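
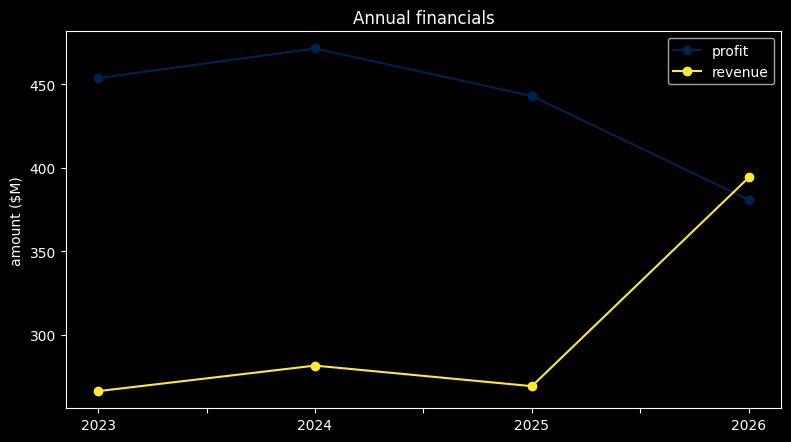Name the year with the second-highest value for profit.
Top 3 for profit: 2024 ≈ 480, 2023 ≈ 460, 2025 ≈ 440.

2023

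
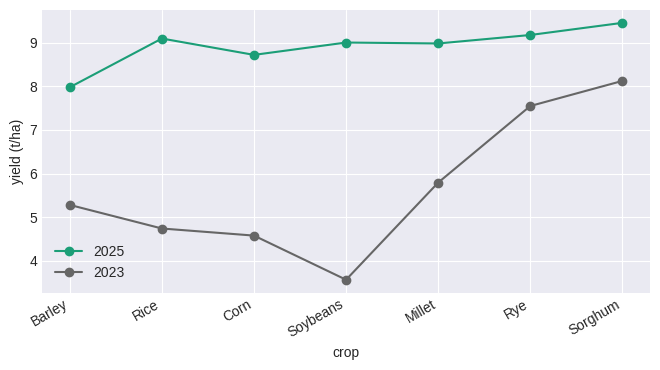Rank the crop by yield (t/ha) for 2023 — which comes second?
Rye

Top 3 for 2023: Sorghum ≈ 8.0, Rye ≈ 7.5, Millet ≈ 6.0.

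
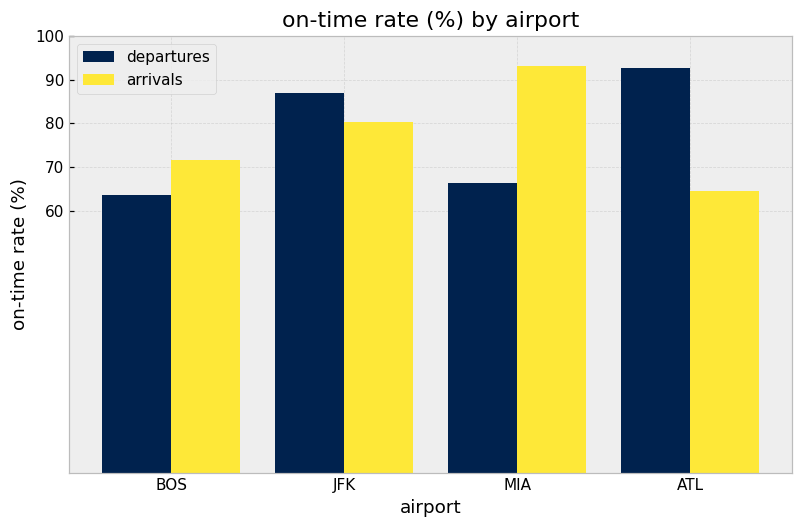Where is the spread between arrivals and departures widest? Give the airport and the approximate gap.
ATL, ≈ 30 %

ATL: arrivals ≈ 60, departures ≈ 90 → gap ≈ 30. Next-largest (MIA) is only ≈ 20.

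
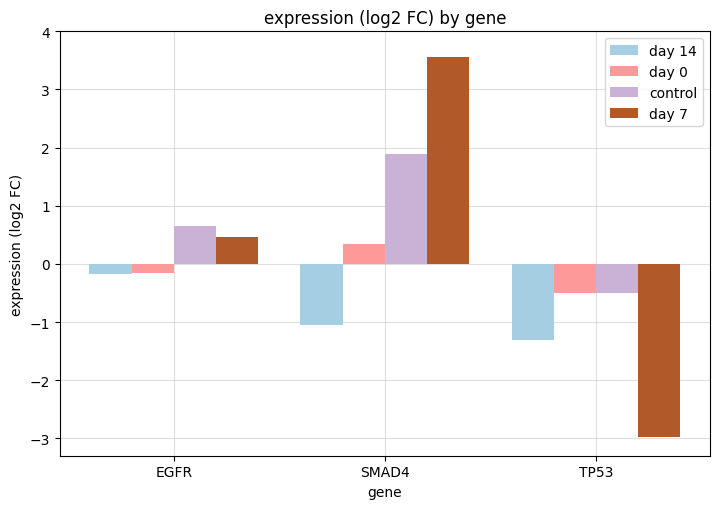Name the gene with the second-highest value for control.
Top 3 for control: SMAD4 ≈ 2, EGFR ≈ 1, TP53 ≈ -1.

EGFR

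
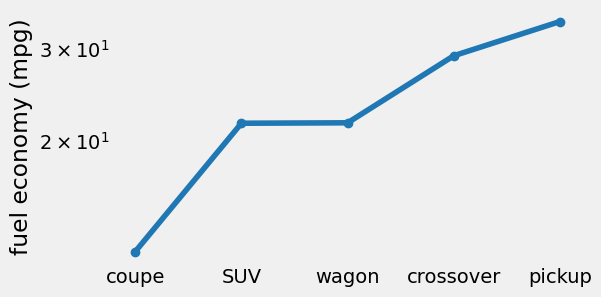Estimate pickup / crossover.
pickup ≈ 34, crossover ≈ 30; 34/30 ≈ 1.13.

≈ 1.13×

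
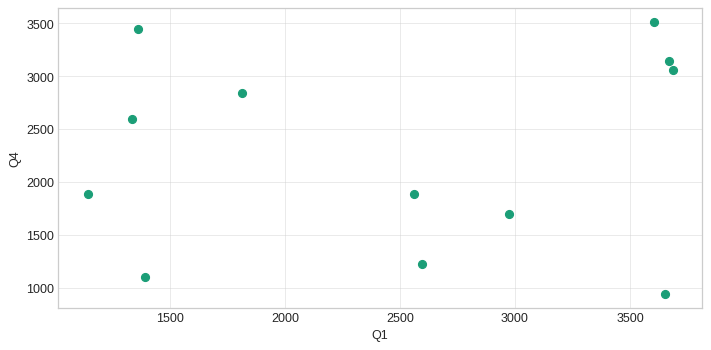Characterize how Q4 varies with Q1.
no clear correlation

Points are roughly uncorrelated; weak (|r| ≈ 0.1).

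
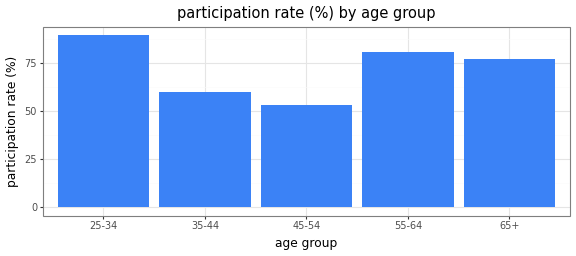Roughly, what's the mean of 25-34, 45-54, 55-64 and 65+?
≈ 75

(90 + 50 + 80 + 80) / 4 ≈ 75.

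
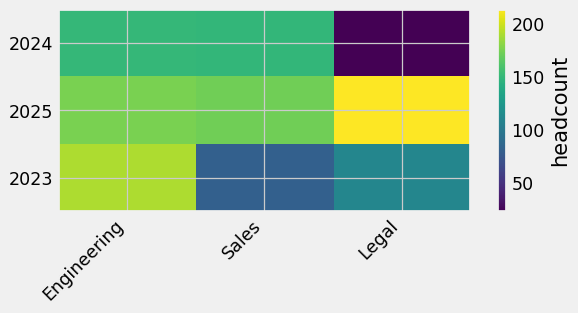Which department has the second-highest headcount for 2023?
Top 3 for 2023: Engineering ≈ 200, Legal ≈ 120, Sales ≈ 80.

Legal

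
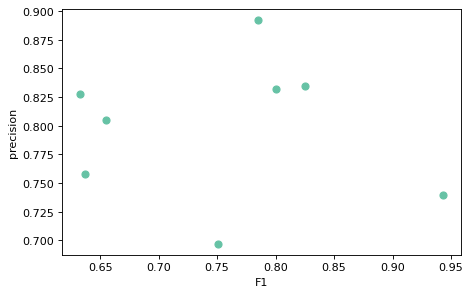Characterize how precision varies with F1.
Points are roughly uncorrelated; weak (|r| ≈ 0.1).

no clear correlation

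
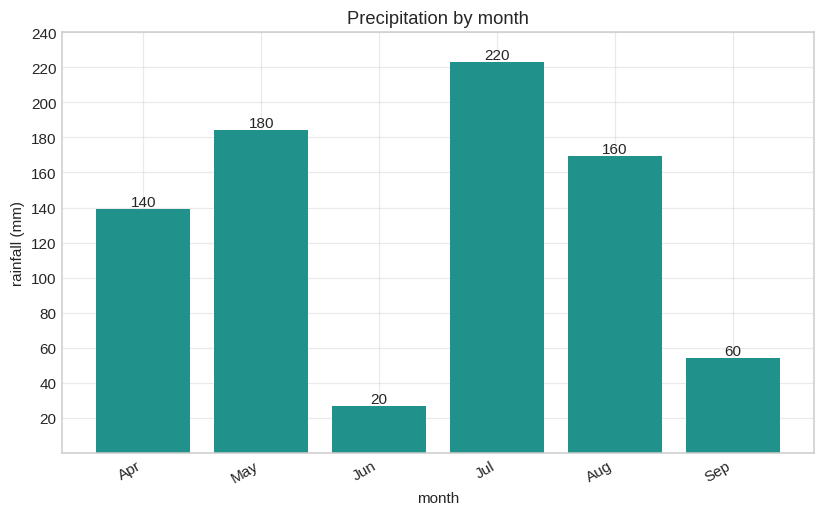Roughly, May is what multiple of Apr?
May ≈ 180, Apr ≈ 140; 180/140 ≈ 1.29.

≈ 1.29×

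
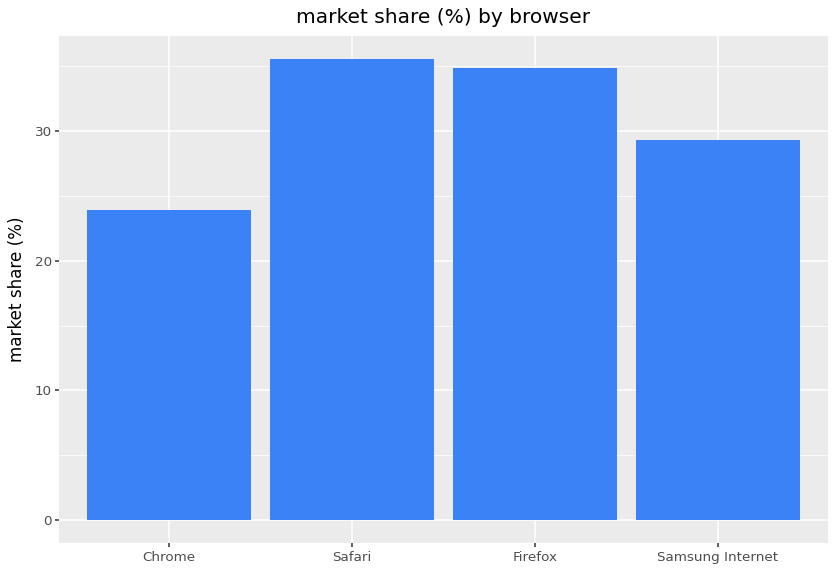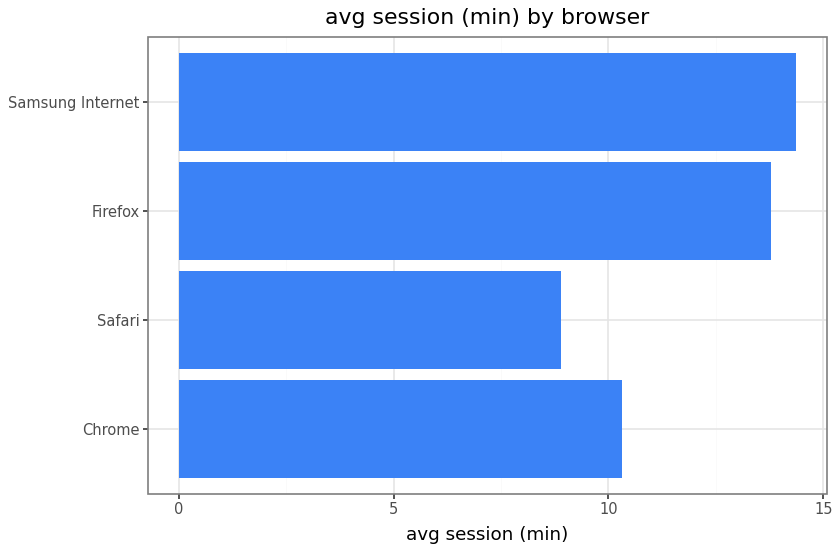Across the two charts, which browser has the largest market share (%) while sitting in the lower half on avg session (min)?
Safari

Chart 2 median avg session (min) ≈ 12; below-median browsers: Chrome, Safari. Among those, Safari has the highest market share (%) (≈ 35).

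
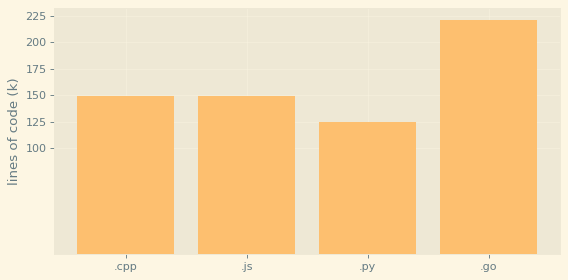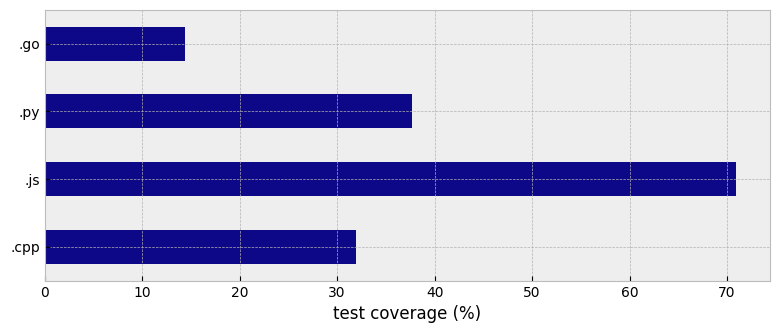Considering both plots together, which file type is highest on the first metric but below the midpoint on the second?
.go

Chart 2 median test coverage (%) ≈ 30; below-median file types: .cpp, .go. Among those, .go has the highest lines of code (k) (≈ 225).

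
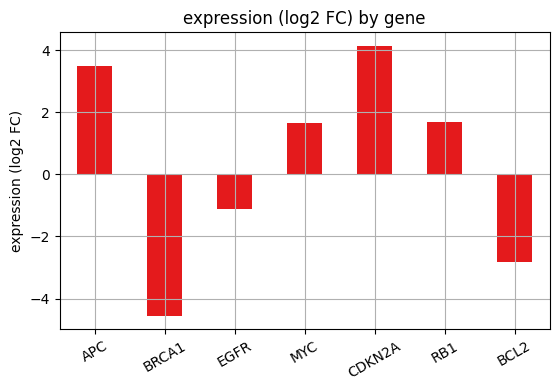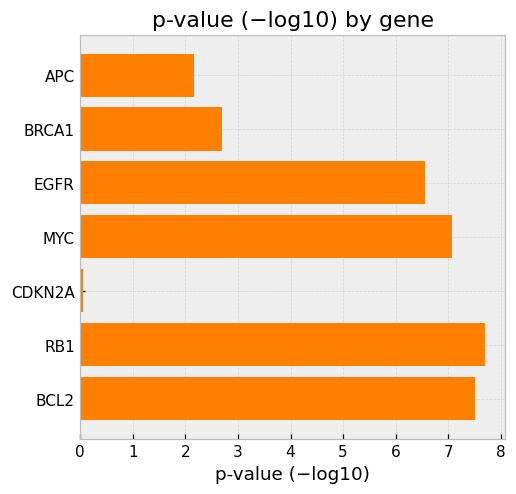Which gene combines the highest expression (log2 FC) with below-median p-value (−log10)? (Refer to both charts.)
Chart 2 median p-value (−log10) ≈ 7; below-median genes: APC, BRCA1, CDKN2A. Among those, CDKN2A has the highest expression (log2 FC) (≈ 4).

CDKN2A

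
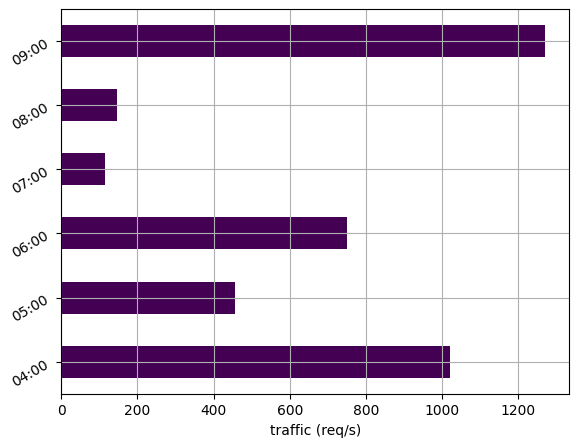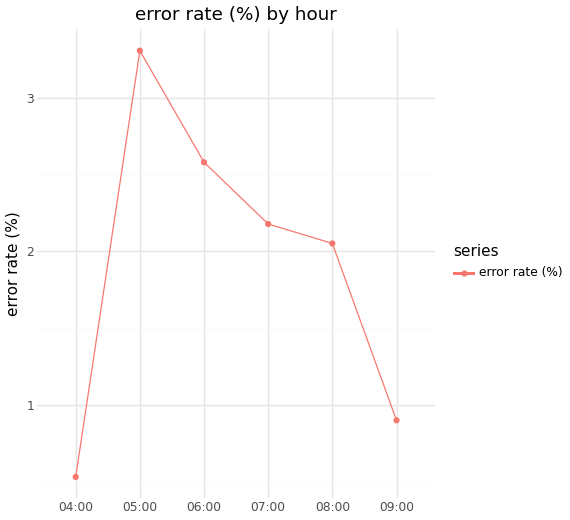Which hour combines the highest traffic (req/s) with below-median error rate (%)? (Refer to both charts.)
Chart 2 median error rate (%) ≈ 2; below-median hours: 04:00, 08:00, 09:00. Among those, 09:00 has the highest traffic (req/s) (≈ 1200).

09:00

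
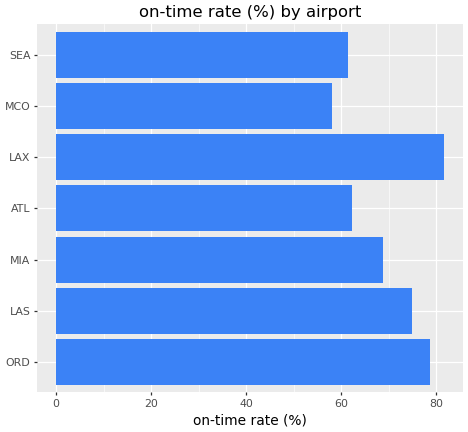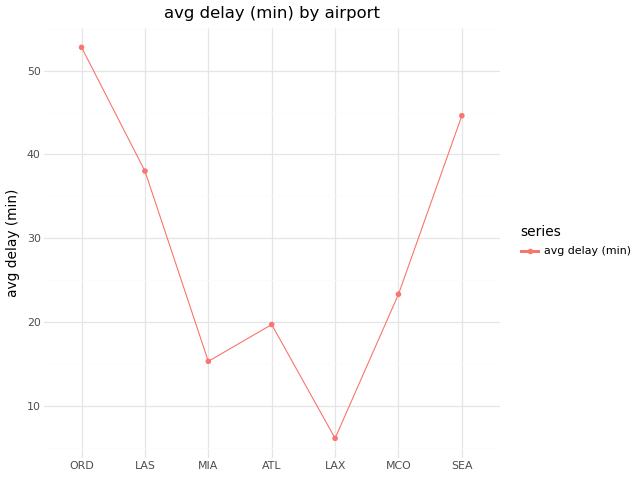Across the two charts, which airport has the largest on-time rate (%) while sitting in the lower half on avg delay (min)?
Chart 2 median avg delay (min) ≈ 25; below-median airports: MIA, ATL, LAX. Among those, LAX has the highest on-time rate (%) (≈ 80).

LAX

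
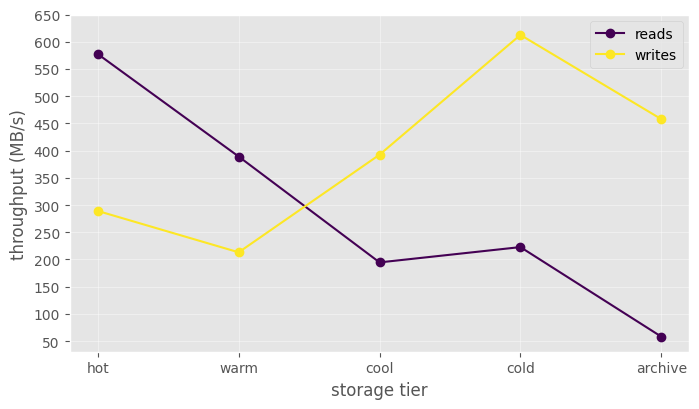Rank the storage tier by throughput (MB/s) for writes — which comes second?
archive

Top 3 for writes: cold ≈ 600, archive ≈ 450, cool ≈ 400.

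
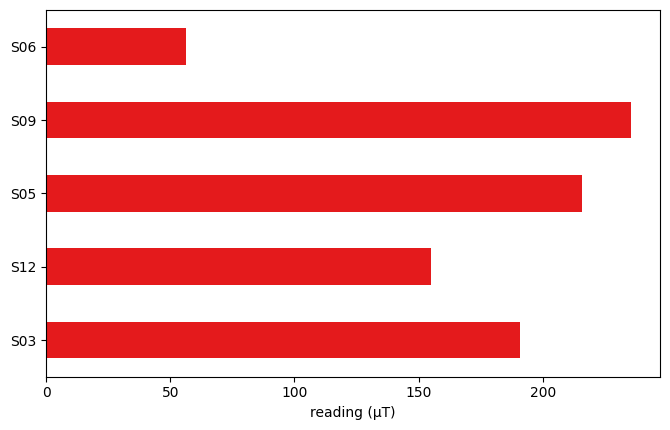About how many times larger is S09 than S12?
≈ 1.5×

S09 ≈ 240, S12 ≈ 160; 240/160 ≈ 1.5.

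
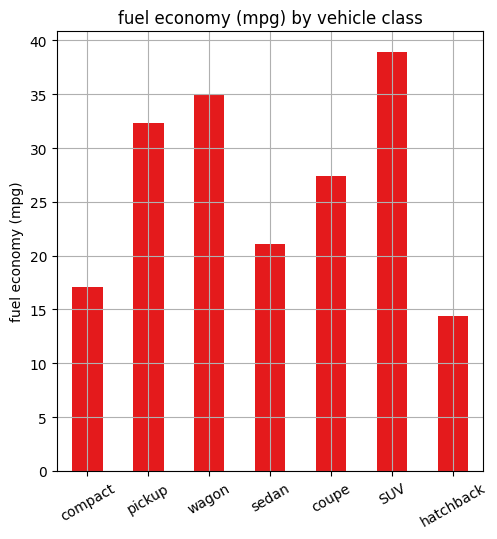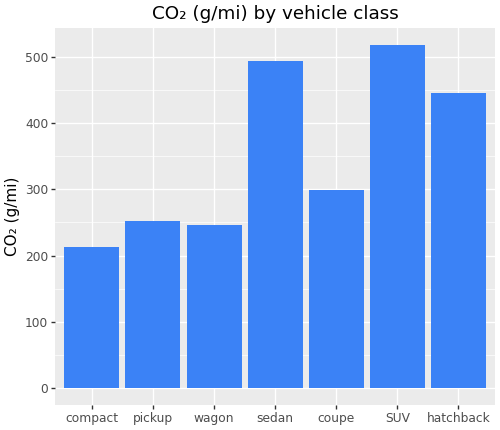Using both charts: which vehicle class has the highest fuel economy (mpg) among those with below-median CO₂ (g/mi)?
wagon

Chart 2 median CO₂ (g/mi) ≈ 300; below-median vehicle classes: compact, pickup, wagon. Among those, wagon has the highest fuel economy (mpg) (≈ 35).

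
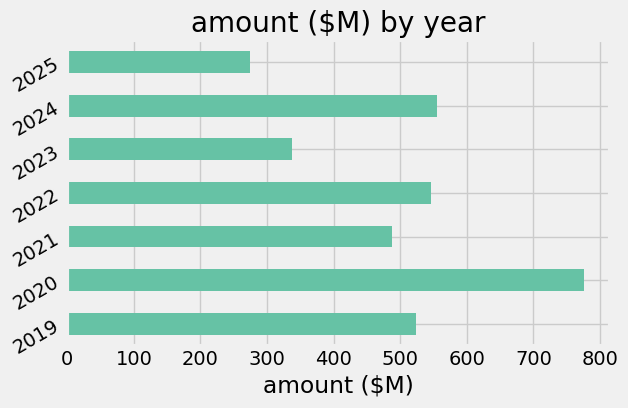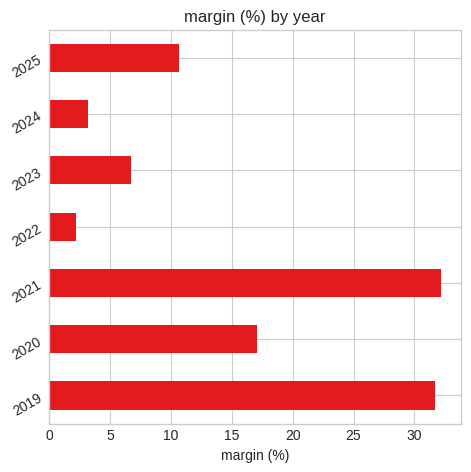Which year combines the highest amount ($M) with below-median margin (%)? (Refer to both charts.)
Chart 2 median margin (%) ≈ 10; below-median years: 2022, 2023, 2024. Among those, 2024 has the highest amount ($M) (≈ 600).

2024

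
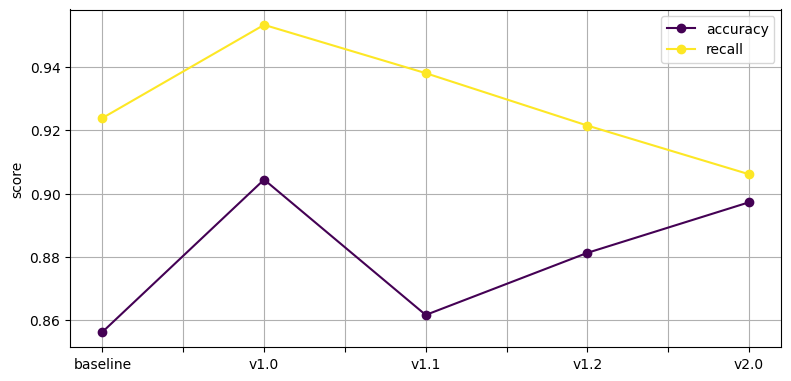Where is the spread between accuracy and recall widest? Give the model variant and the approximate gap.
v1.1, ≈ 0.08

v1.1: accuracy ≈ 0.86, recall ≈ 0.94 → gap ≈ 0.08. Next-largest (baseline) is only ≈ 0.06.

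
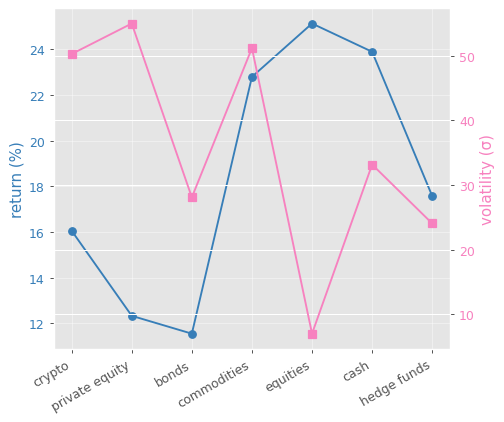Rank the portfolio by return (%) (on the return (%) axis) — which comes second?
cash

Top 3 (on the return (%) axis): equities ≈ 26, cash ≈ 24, commodities ≈ 22.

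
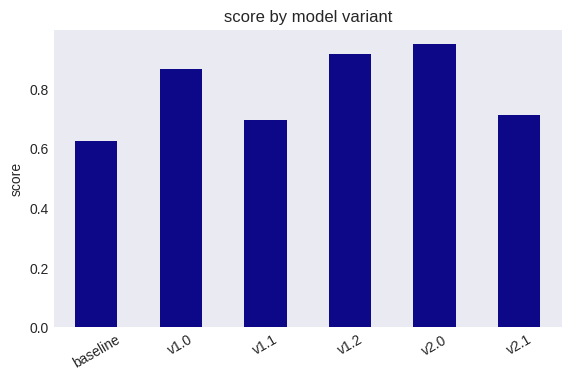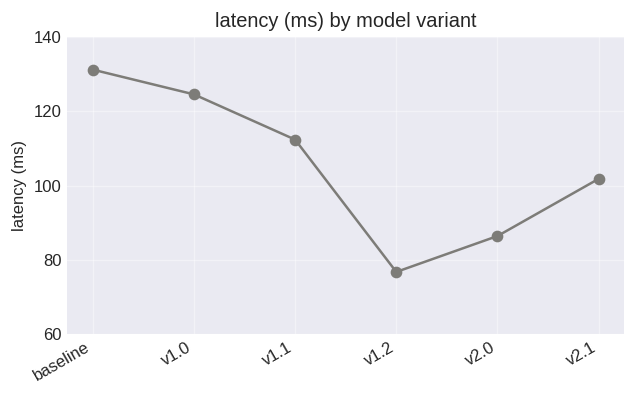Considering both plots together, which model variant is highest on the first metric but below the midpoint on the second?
v2.0

Chart 2 median latency (ms) ≈ 100; below-median model variants: v1.2, v2.0, v2.1. Among those, v2.0 has the highest score (≈ 1).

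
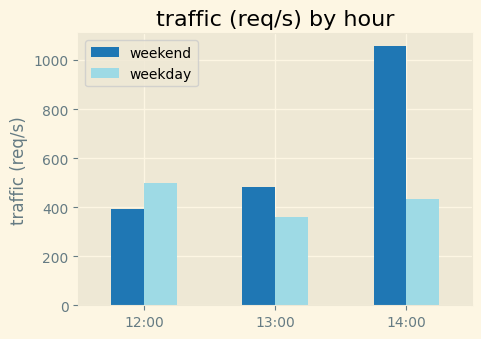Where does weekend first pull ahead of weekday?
13:00

12:00: weekend ≈ 400 vs weekday ≈ 500 (not yet); 13:00: weekend ≈ 500 vs weekday ≈ 400 (first crossover).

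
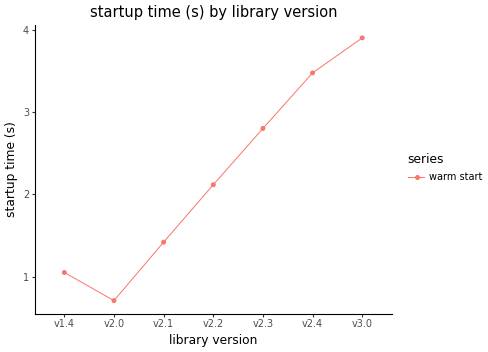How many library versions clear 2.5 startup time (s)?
3

Above 2.5: v2.3, v2.4, v3.0.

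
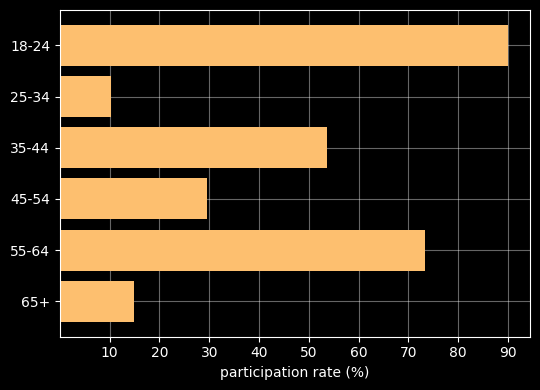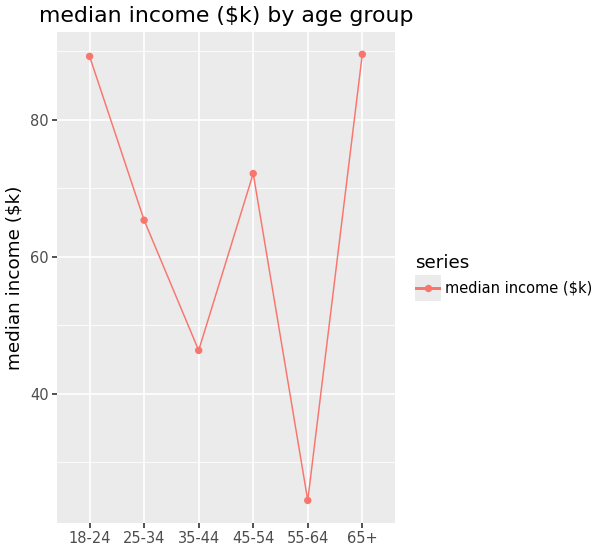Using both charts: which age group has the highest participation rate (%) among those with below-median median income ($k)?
Chart 2 median median income ($k) ≈ 70; below-median age groups: 25-34, 35-44, 55-64. Among those, 55-64 has the highest participation rate (%) (≈ 70).

55-64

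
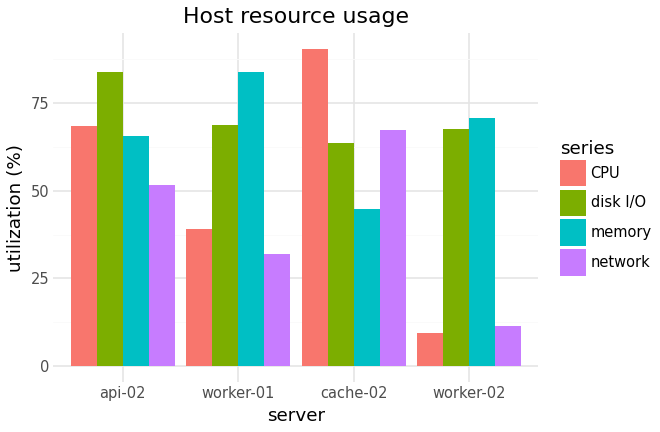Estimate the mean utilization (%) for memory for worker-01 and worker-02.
≈ 75

(80 + 70) / 2 ≈ 75.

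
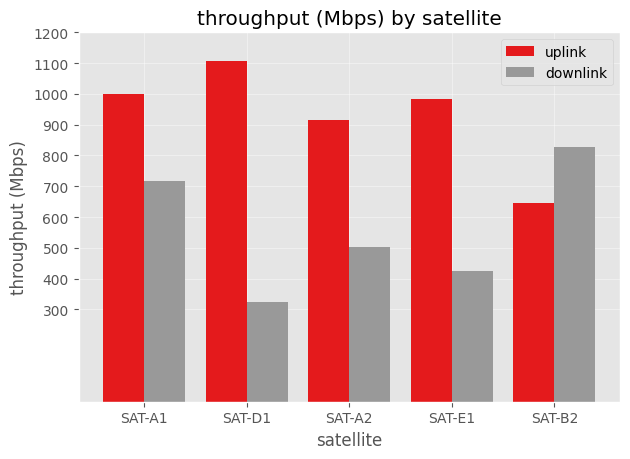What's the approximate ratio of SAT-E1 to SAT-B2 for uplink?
≈ 1.67×

SAT-E1 ≈ 1000, SAT-B2 ≈ 600; 1000/600 ≈ 1.67.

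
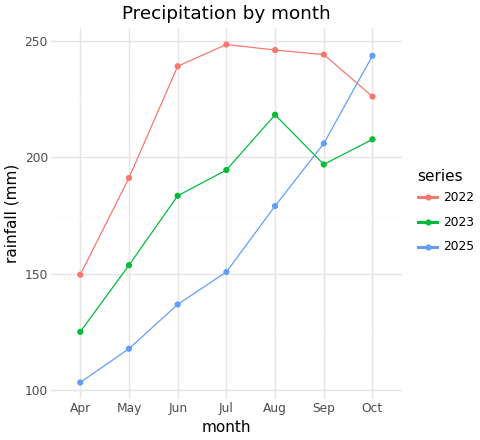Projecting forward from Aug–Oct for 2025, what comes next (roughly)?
Last three: 180, 200, 240 → slope ≈ 30/step → next ≈ 270.

≈ 270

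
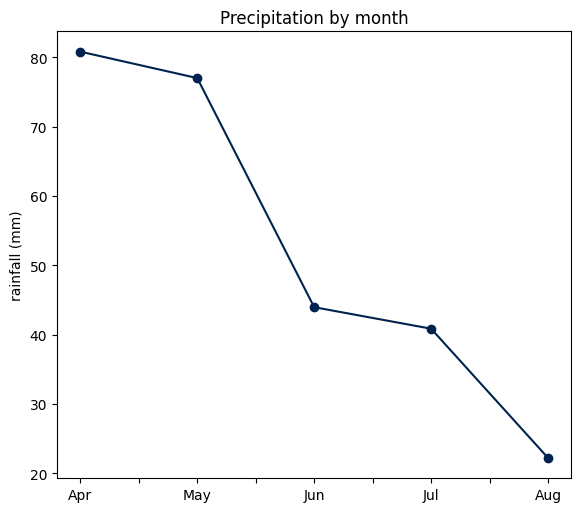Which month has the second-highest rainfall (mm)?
May

Top 3: Apr ≈ 80, May ≈ 75, Jun ≈ 45.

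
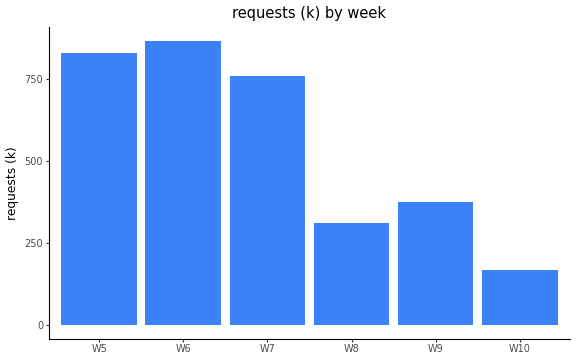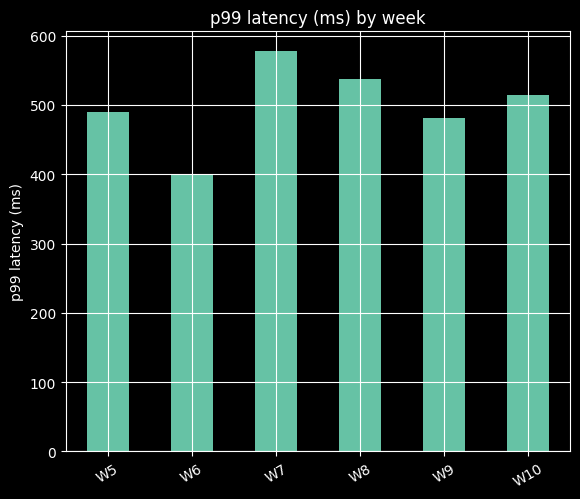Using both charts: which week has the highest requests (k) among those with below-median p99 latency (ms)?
W6

Chart 2 median p99 latency (ms) ≈ 500; below-median weeks: W5, W6, W9. Among those, W6 has the highest requests (k) (≈ 900).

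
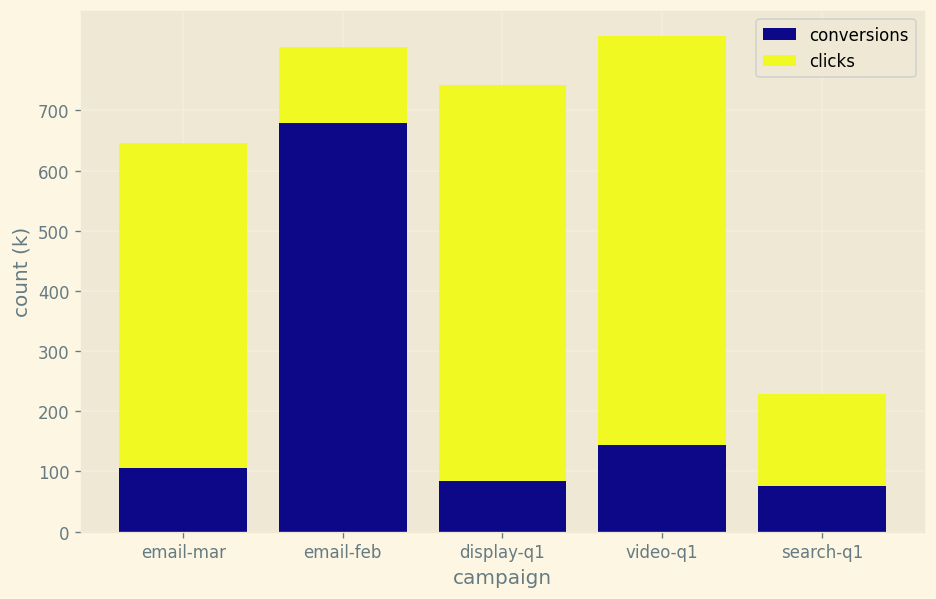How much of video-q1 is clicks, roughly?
clicks top ≈ 800, bottom ≈ 100; segment ≈ 700.

≈ 700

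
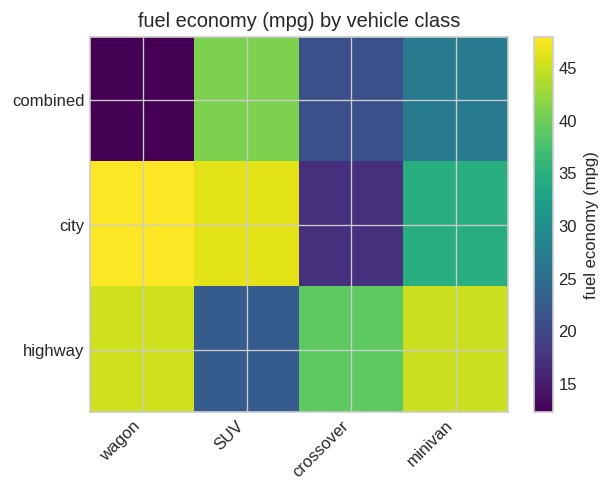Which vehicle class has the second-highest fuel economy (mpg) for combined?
Top 3 for combined: SUV ≈ 40, minivan ≈ 25, crossover ≈ 20.

minivan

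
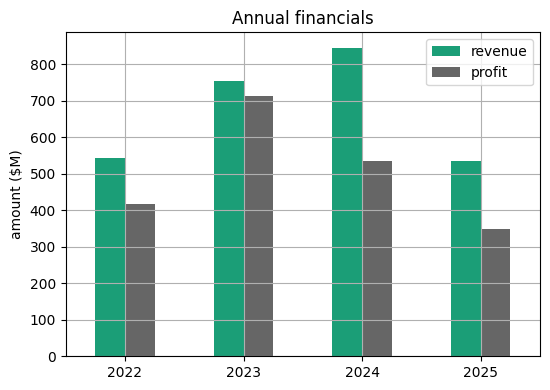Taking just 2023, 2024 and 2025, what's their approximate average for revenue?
≈ 700

(800 + 800 + 500) / 3 ≈ 700.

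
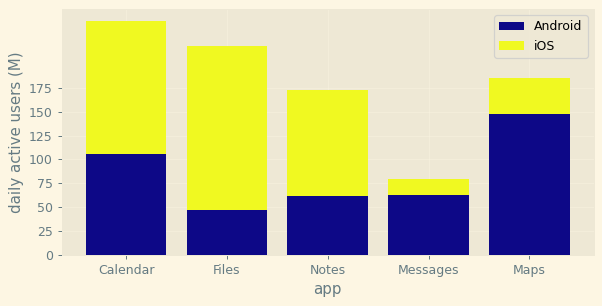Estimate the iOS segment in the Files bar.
≈ 175

iOS top ≈ 225, bottom ≈ 50; segment ≈ 175.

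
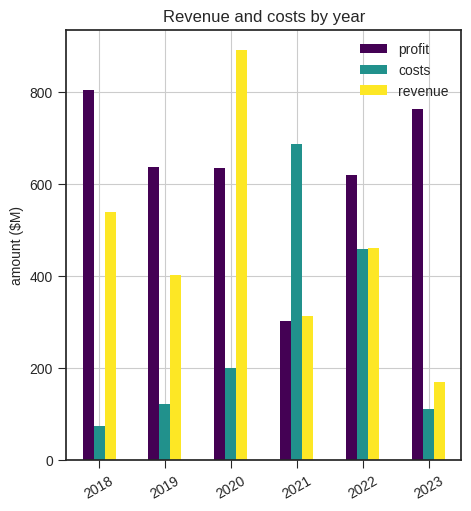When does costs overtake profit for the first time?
2020: costs ≈ 200 vs profit ≈ 600 (not yet); 2021: costs ≈ 700 vs profit ≈ 300 (first crossover).

2021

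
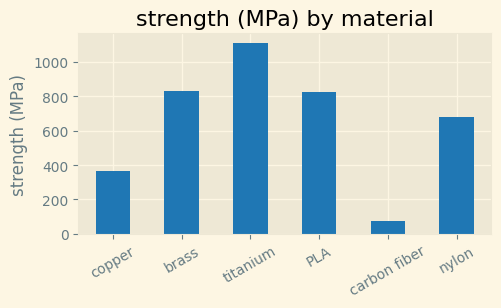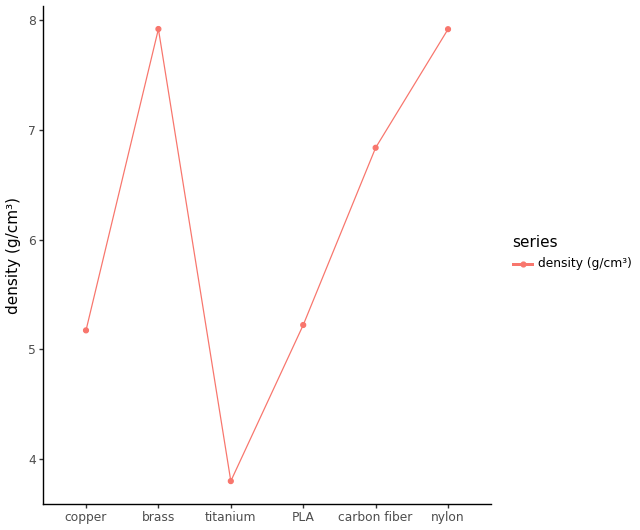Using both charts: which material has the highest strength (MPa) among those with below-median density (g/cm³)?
Chart 2 median density (g/cm³) ≈ 6; below-median materials: copper, titanium, PLA. Among those, titanium has the highest strength (MPa) (≈ 1200).

titanium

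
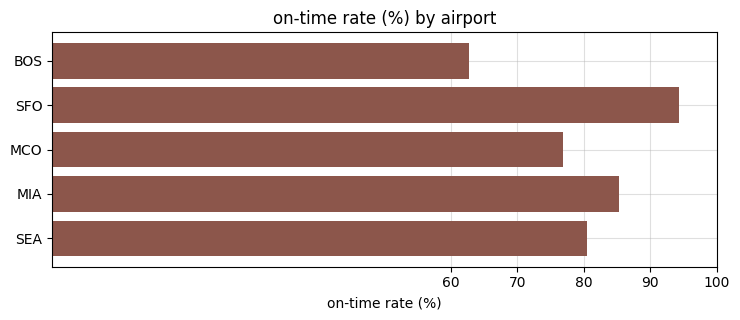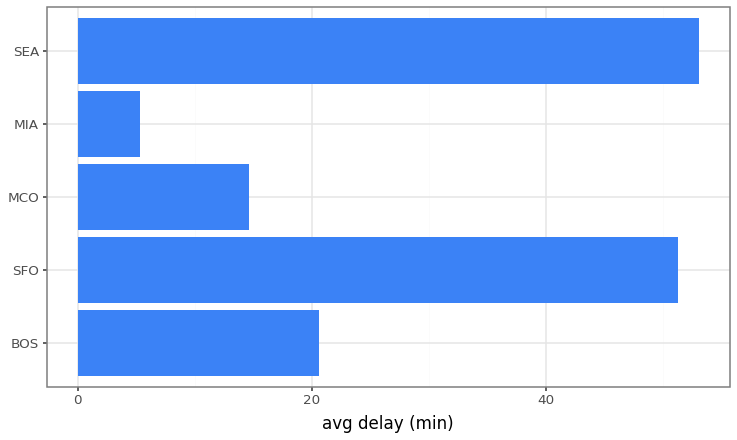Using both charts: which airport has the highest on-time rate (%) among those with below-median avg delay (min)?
Chart 2 median avg delay (min) ≈ 20; below-median airports: MCO, MIA. Among those, MIA has the highest on-time rate (%) (≈ 90).

MIA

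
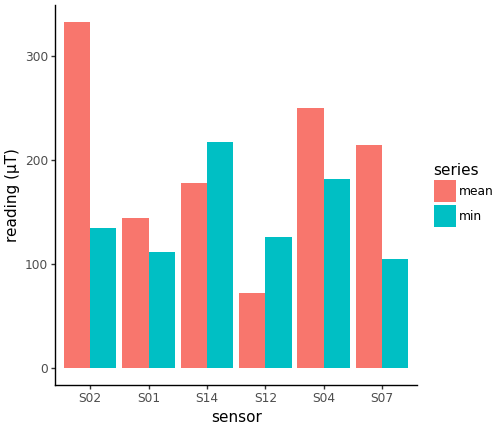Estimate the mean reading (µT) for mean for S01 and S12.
≈ 100

(150 + 50) / 2 ≈ 100.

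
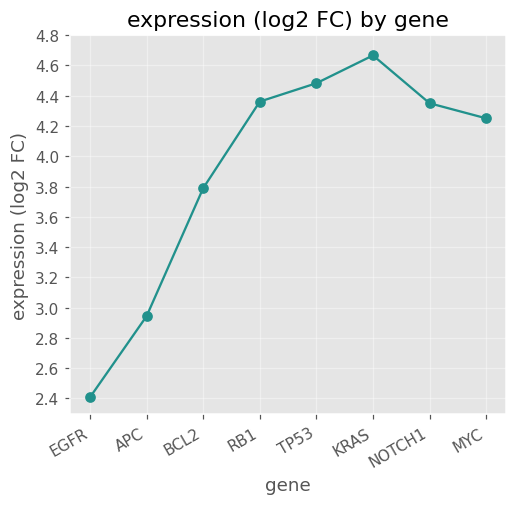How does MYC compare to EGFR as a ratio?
≈ 1.75×

MYC ≈ 4.2, EGFR ≈ 2.4; 4.2/2.4 ≈ 1.75.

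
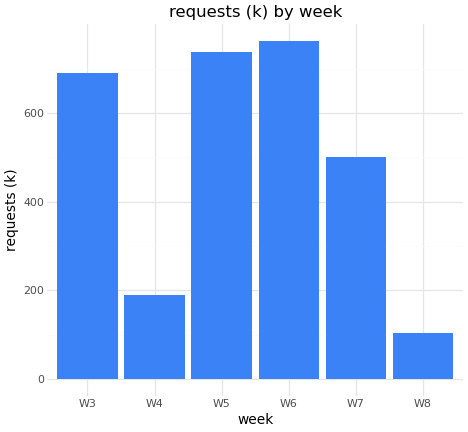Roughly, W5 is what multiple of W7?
W5 ≈ 700, W7 ≈ 500; 700/500 ≈ 1.4.

≈ 1.4×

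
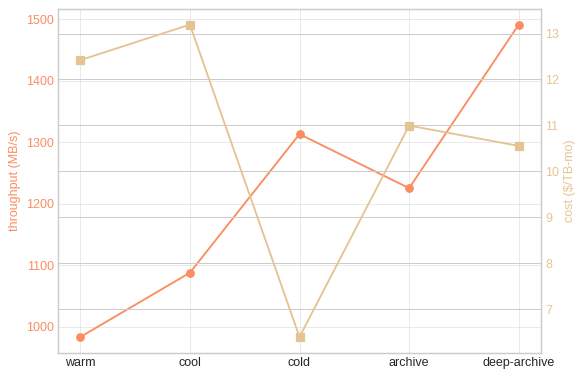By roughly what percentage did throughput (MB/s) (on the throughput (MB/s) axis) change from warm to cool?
≈ +10%

warm ≈ 1000, cool ≈ 1100; (1100 − 1000) / 1000 ≈ +10%.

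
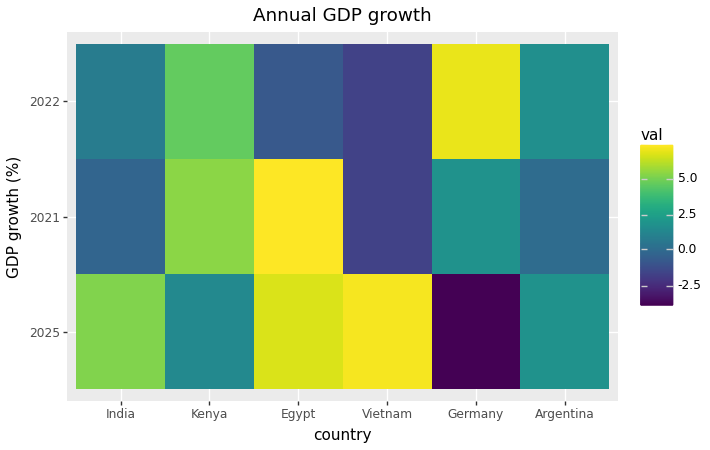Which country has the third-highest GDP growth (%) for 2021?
Top 4 for 2021: Egypt ≈ 7, Kenya ≈ 5, Germany ≈ 2, Argentina ≈ 0.

Germany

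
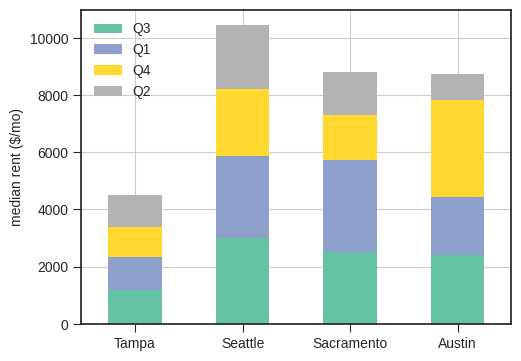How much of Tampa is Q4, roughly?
≈ 1000

Q4 top ≈ 3000, bottom ≈ 2000; segment ≈ 1000.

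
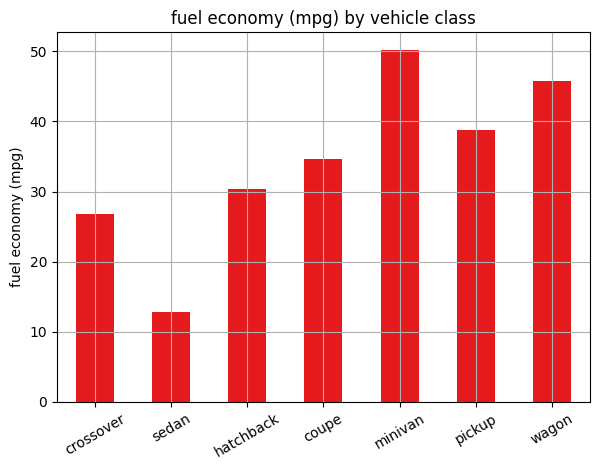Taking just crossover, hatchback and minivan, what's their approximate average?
≈ 35

(25 + 30 + 50) / 3 ≈ 35.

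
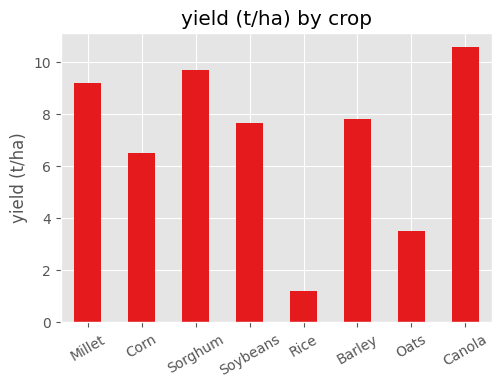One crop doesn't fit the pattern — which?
Rice ≈ 1; the rest sit between ≈ 4 and ≈ 11.

Rice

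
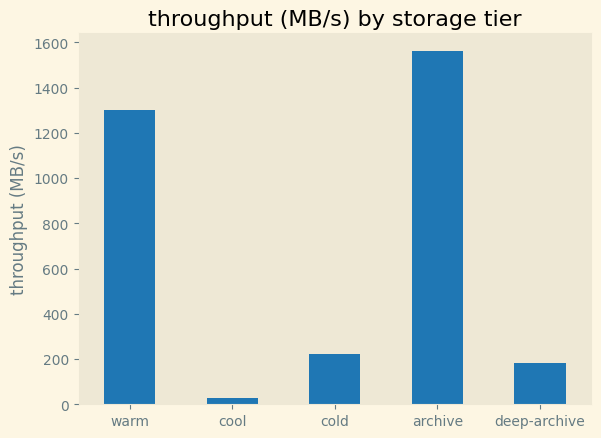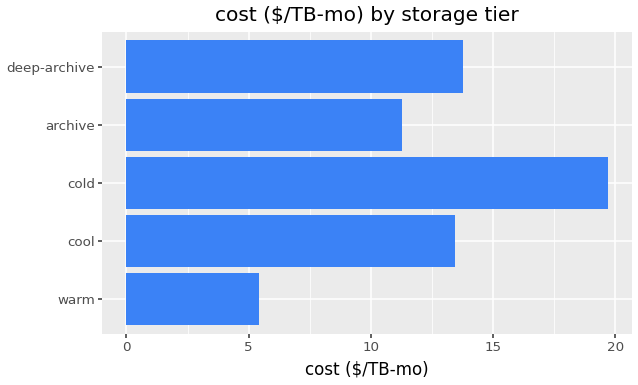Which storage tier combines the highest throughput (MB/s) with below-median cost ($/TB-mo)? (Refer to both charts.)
archive

Chart 2 median cost ($/TB-mo) ≈ 14; below-median storage tiers: warm, archive. Among those, archive has the highest throughput (MB/s) (≈ 1600).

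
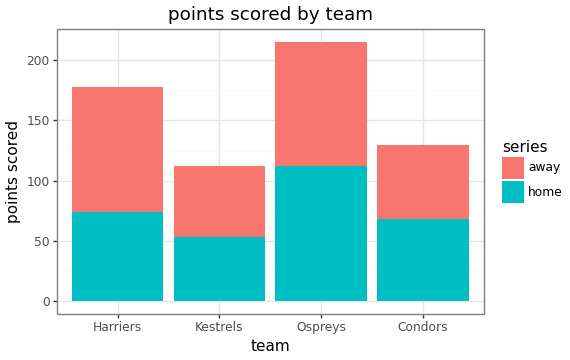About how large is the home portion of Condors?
≈ 60

home top ≈ 60, bottom ≈ 0; segment ≈ 60.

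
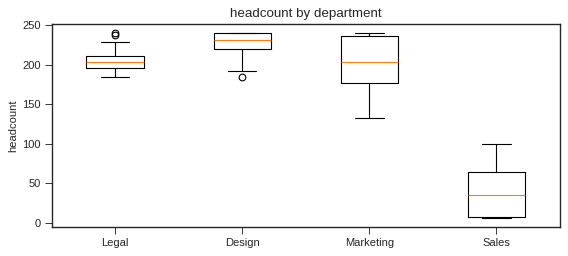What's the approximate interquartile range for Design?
≈ 20

Q3 ≈ 240, Q1 ≈ 220; IQR ≈ 20.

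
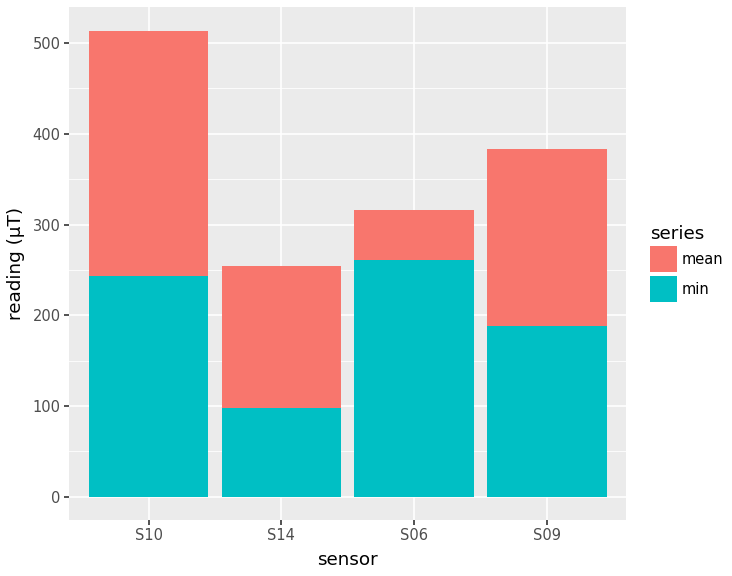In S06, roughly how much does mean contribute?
mean top ≈ 300, bottom ≈ 250; segment ≈ 50.

≈ 50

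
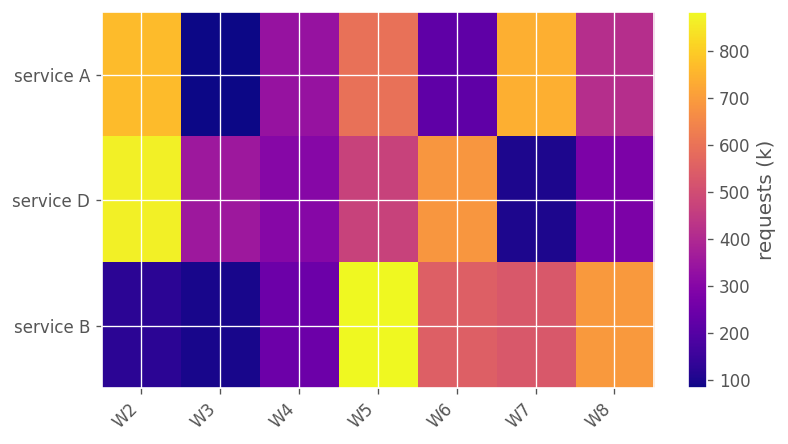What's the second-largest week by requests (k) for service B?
W8

Top 3 for service B: W5 ≈ 900, W8 ≈ 700, W6 ≈ 500.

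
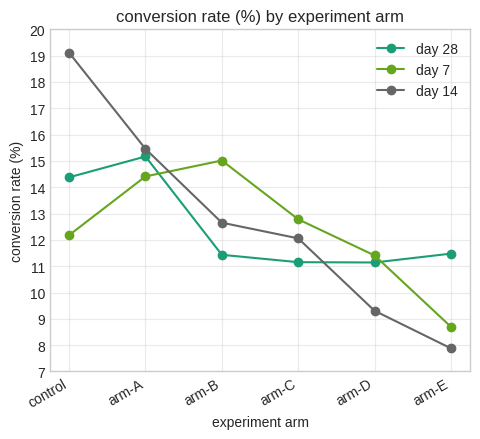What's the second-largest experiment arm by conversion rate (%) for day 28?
Top 3 for day 28: arm-A ≈ 15, control ≈ 14, arm-E ≈ 11.

control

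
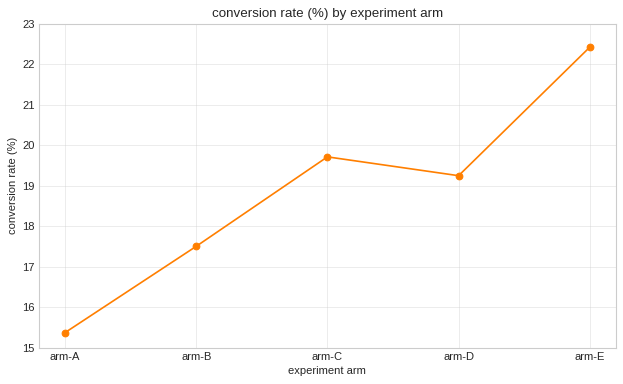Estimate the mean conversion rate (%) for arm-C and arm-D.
≈ 20

(20 + 19) / 2 ≈ 20.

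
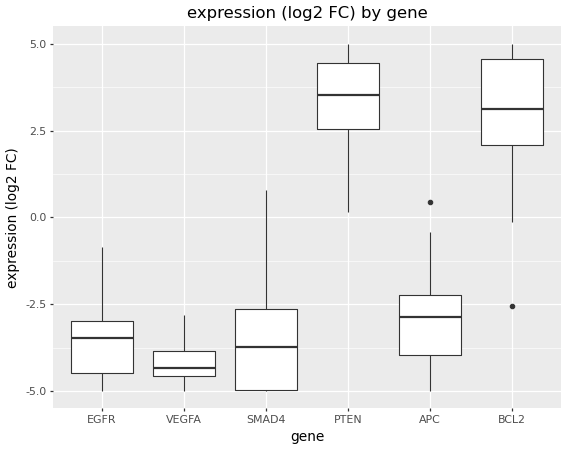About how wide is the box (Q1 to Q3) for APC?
≈ 2

Q3 ≈ -2, Q1 ≈ -4; IQR ≈ 2.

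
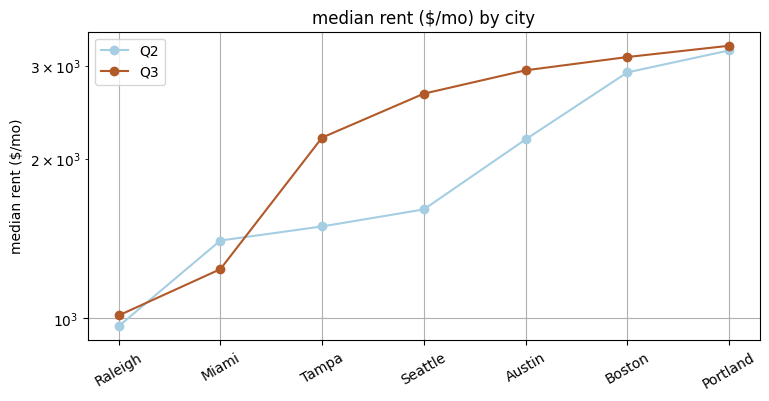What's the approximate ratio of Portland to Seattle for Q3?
Portland ≈ 3200, Seattle ≈ 2600; 3200/2600 ≈ 1.23.

≈ 1.23×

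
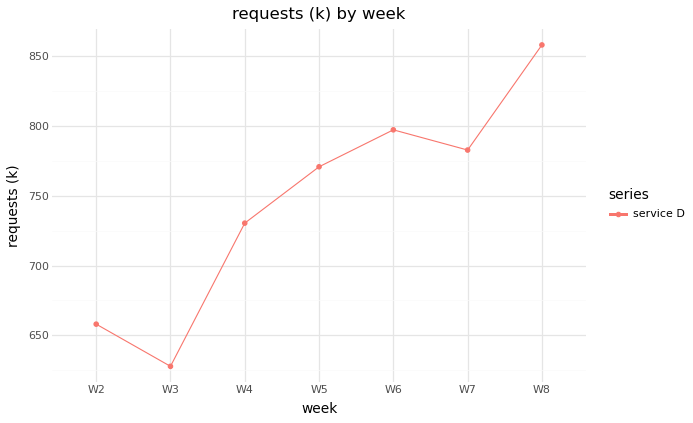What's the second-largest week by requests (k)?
Top 3: W8 ≈ 860, W6 ≈ 800, W7 ≈ 780.

W6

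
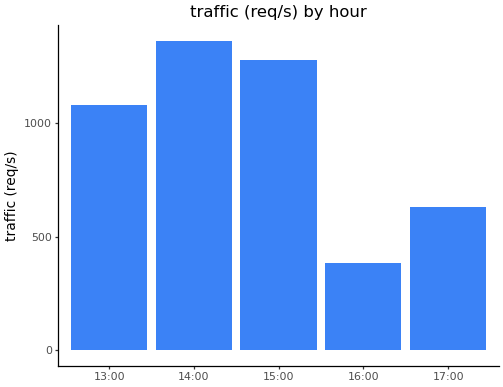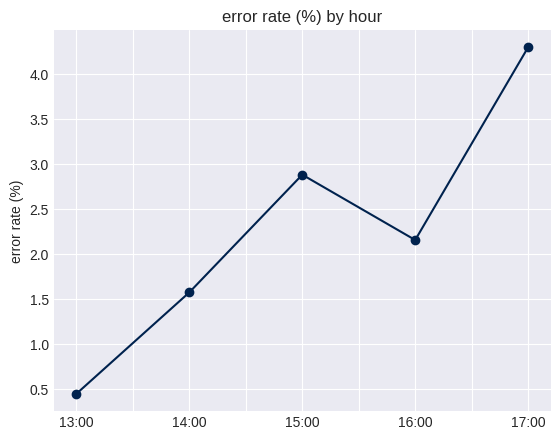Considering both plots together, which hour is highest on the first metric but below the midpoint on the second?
Chart 2 median error rate (%) ≈ 2; below-median hours: 13:00, 14:00. Among those, 14:00 has the highest traffic (req/s) (≈ 1400).

14:00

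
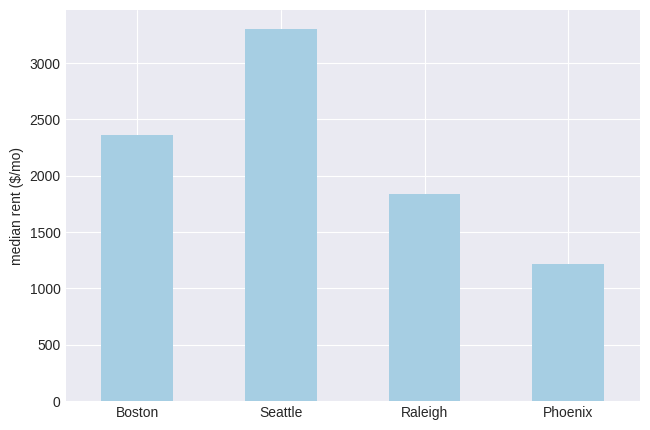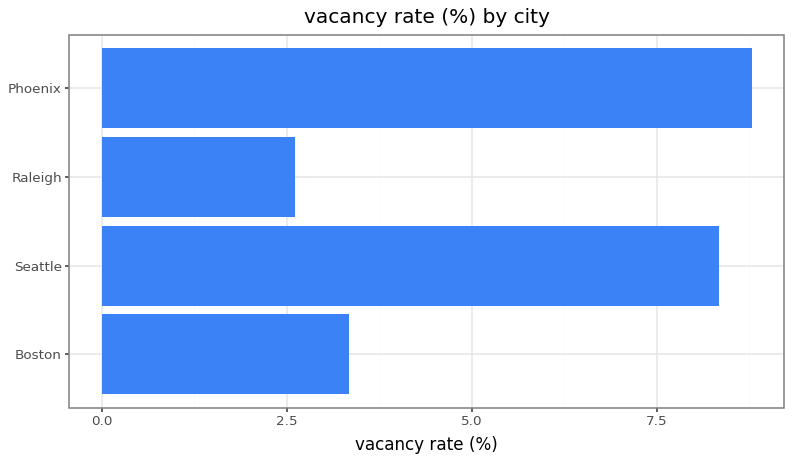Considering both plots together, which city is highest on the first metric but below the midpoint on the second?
Boston

Chart 2 median vacancy rate (%) ≈ 6; below-median cities: Boston, Raleigh. Among those, Boston has the highest median rent ($/mo) (≈ 2500).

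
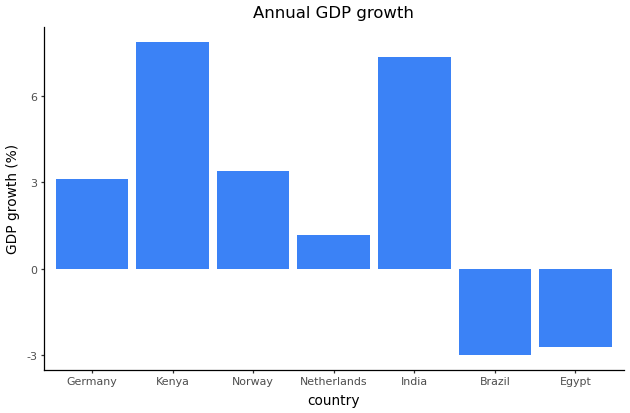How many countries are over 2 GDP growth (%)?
4

Above 2: Germany, Kenya, Norway, India.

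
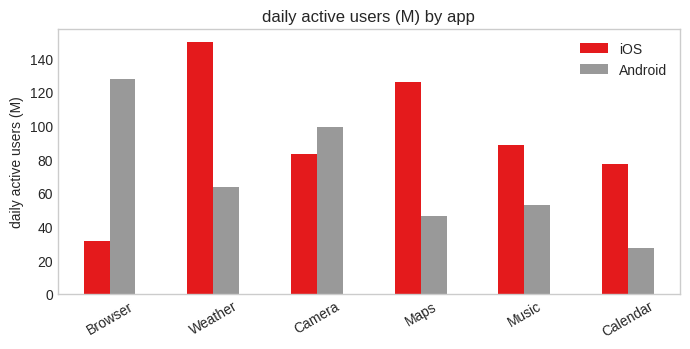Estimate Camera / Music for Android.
Camera ≈ 100, Music ≈ 60; 100/60 ≈ 1.67.

≈ 1.67×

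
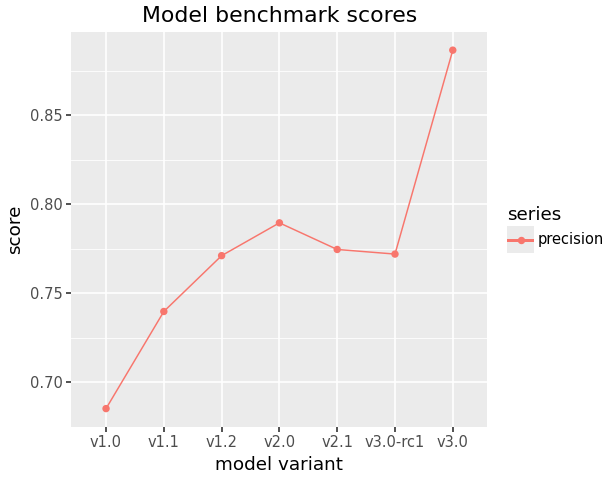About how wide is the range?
≈ 0.20

Max v3.0 ≈ 0.88, min v1.0 ≈ 0.68; range ≈ 0.20.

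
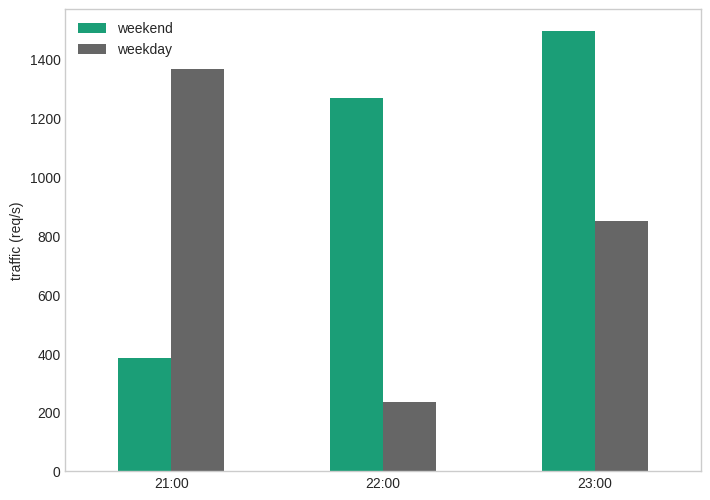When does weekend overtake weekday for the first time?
22:00

21:00: weekend ≈ 400 vs weekday ≈ 1400 (not yet); 22:00: weekend ≈ 1200 vs weekday ≈ 200 (first crossover).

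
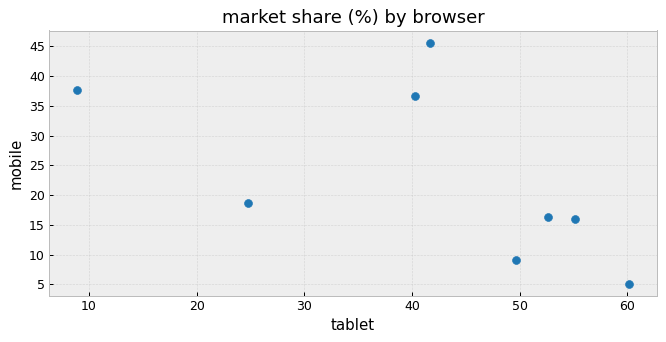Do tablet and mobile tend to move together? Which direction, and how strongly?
Points are negatively correlated; moderate (|r| ≈ 0.6).

negative, moderate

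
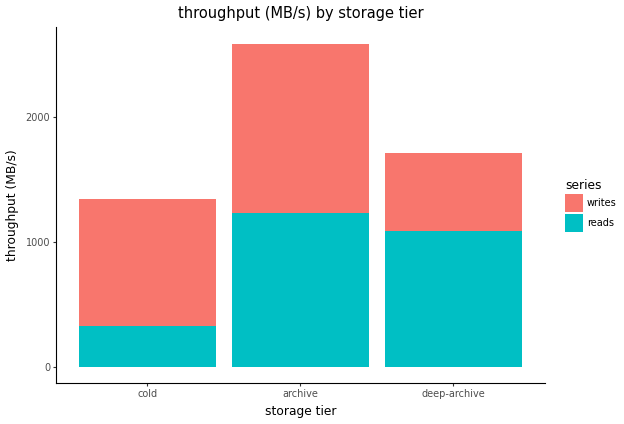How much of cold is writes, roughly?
writes top ≈ 1500, bottom ≈ 500; segment ≈ 1000.

≈ 1000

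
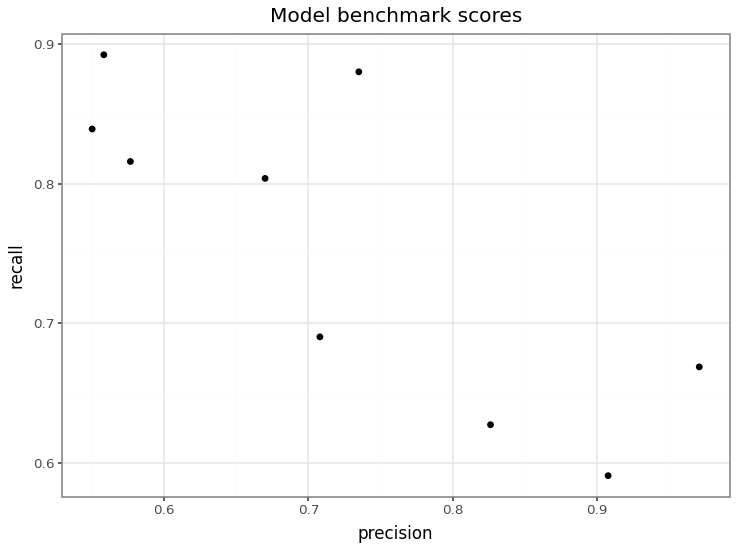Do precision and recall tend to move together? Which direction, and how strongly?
negative, strong

Points are negatively correlated; strong (|r| ≈ 0.8).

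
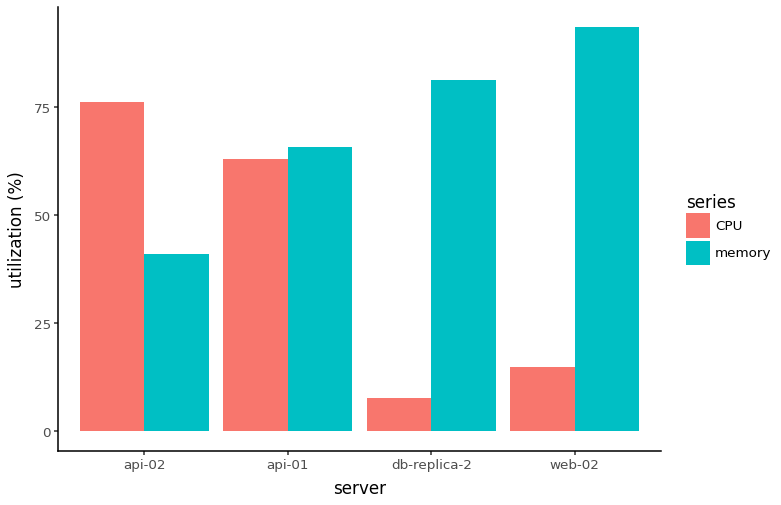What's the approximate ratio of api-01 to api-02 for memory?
≈ 1.75×

api-01 ≈ 70, api-02 ≈ 40; 70/40 ≈ 1.75.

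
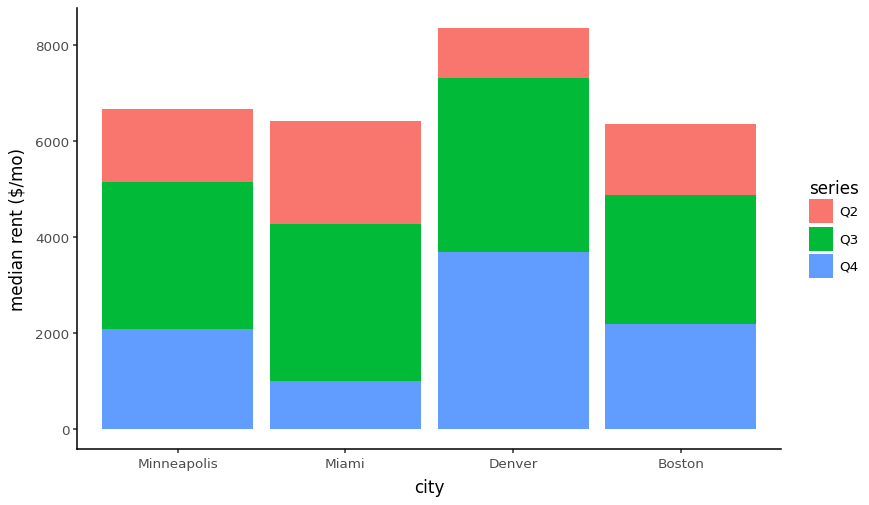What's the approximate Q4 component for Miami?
≈ 1000

Q4 top ≈ 1000, bottom ≈ 0; segment ≈ 1000.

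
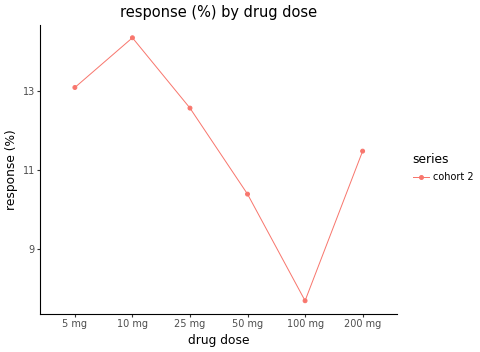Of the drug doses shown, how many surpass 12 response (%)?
Above 12: 5 mg, 10 mg, 25 mg.

3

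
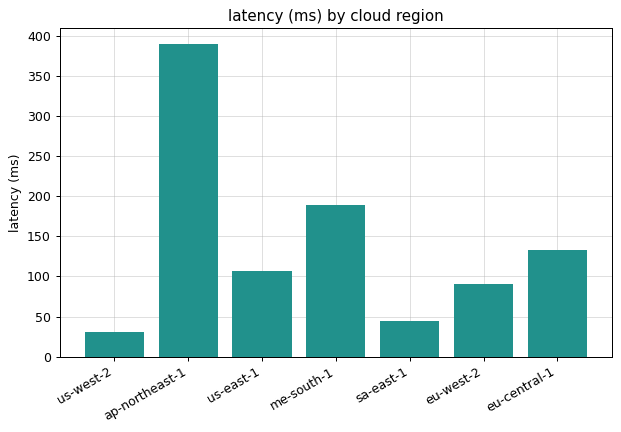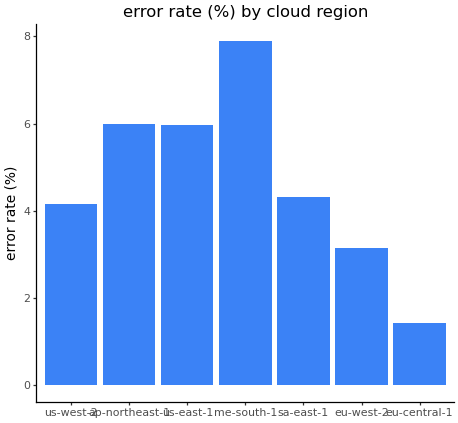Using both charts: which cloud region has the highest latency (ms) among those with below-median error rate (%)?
eu-central-1

Chart 2 median error rate (%) ≈ 4; below-median cloud regions: us-west-2, eu-west-2, eu-central-1. Among those, eu-central-1 has the highest latency (ms) (≈ 150).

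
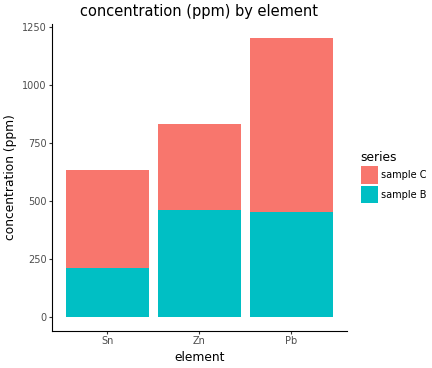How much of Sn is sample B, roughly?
≈ 200

sample B top ≈ 200, bottom ≈ 0; segment ≈ 200.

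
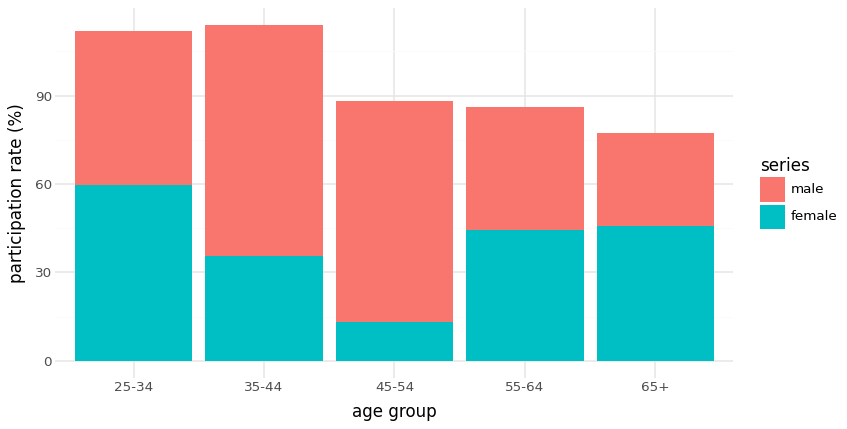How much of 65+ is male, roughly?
≈ 30

male top ≈ 80, bottom ≈ 50; segment ≈ 30.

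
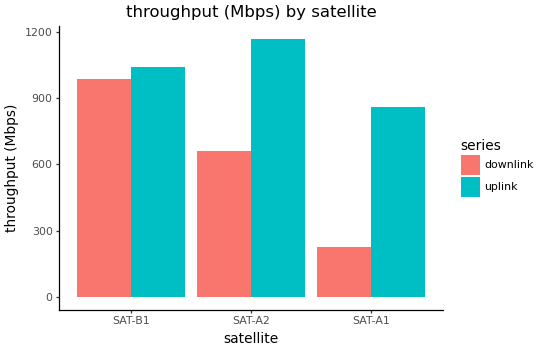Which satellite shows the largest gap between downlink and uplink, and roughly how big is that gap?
SAT-A1, ≈ 700 Mbps

SAT-A1: downlink ≈ 200, uplink ≈ 900 → gap ≈ 700. Next-largest (SAT-A2) is only ≈ 500.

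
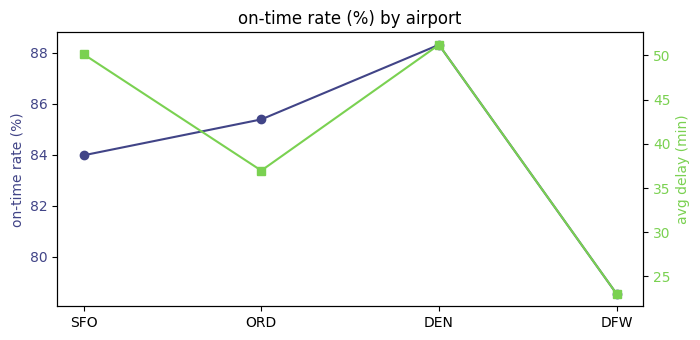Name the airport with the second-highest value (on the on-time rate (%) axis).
Top 3 (on the on-time rate (%) axis): DEN ≈ 88, ORD ≈ 85, SFO ≈ 84.

ORD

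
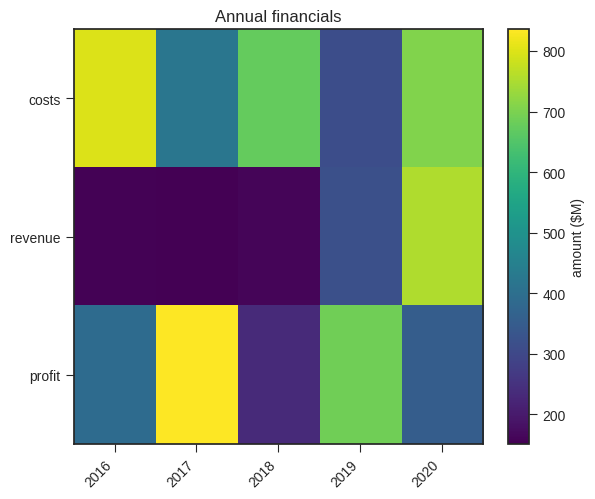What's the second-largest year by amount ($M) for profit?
2019

Top 3 for profit: 2017 ≈ 800, 2019 ≈ 700, 2016 ≈ 400.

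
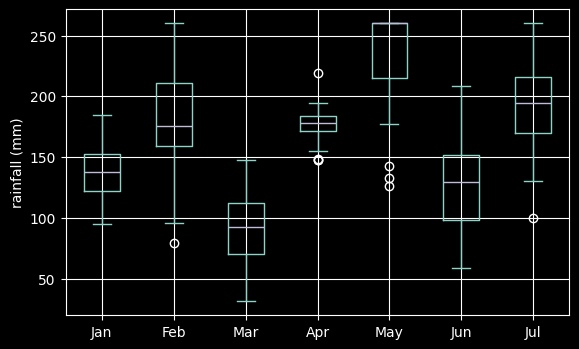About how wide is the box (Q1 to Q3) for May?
Q3 ≈ 260, Q1 ≈ 220; IQR ≈ 40.

≈ 40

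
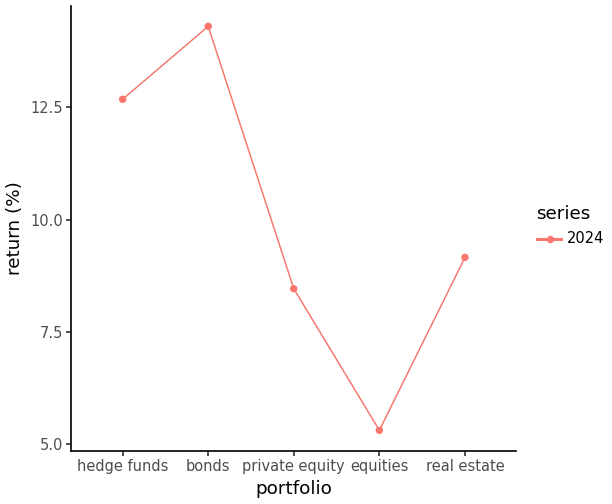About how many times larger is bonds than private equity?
≈ 1.75×

bonds ≈ 14, private equity ≈ 8; 14/8 ≈ 1.75.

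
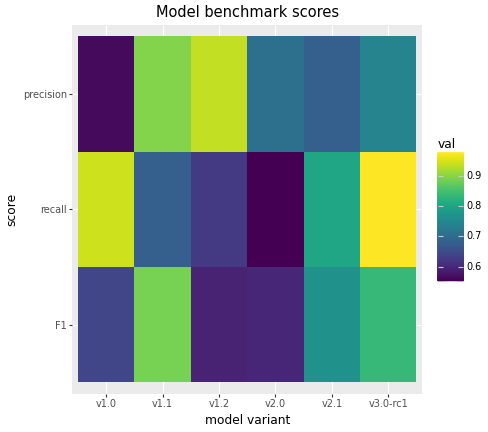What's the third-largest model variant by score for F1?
Top 4 for F1: v1.1 ≈ 0.90, v3.0-rc1 ≈ 0.85, v2.1 ≈ 0.75, v1.0 ≈ 0.65.

v2.1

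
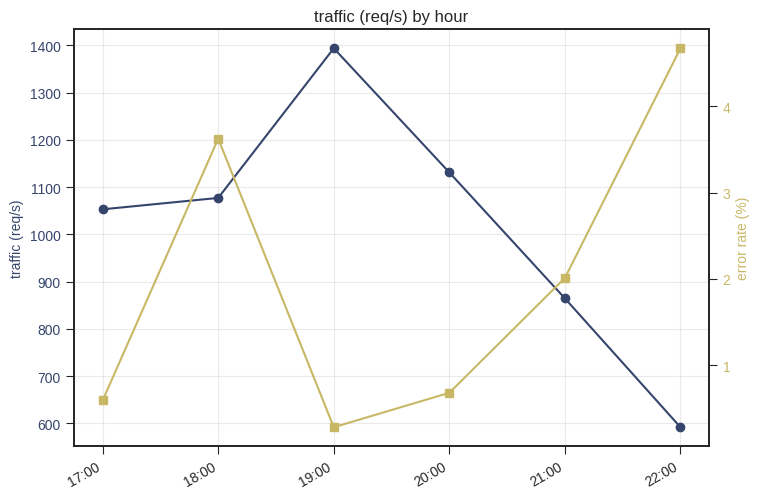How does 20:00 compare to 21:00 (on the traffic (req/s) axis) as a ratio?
≈ 1.22×

20:00 ≈ 1100, 21:00 ≈ 900; 1100/900 ≈ 1.22.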